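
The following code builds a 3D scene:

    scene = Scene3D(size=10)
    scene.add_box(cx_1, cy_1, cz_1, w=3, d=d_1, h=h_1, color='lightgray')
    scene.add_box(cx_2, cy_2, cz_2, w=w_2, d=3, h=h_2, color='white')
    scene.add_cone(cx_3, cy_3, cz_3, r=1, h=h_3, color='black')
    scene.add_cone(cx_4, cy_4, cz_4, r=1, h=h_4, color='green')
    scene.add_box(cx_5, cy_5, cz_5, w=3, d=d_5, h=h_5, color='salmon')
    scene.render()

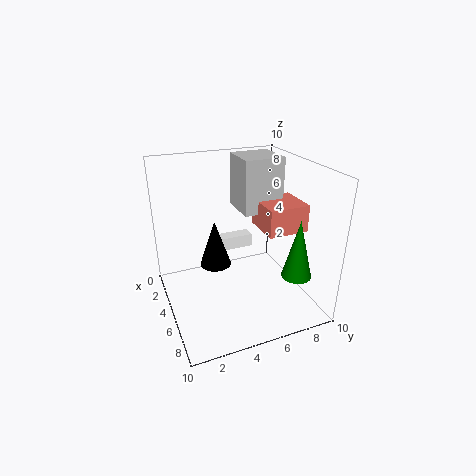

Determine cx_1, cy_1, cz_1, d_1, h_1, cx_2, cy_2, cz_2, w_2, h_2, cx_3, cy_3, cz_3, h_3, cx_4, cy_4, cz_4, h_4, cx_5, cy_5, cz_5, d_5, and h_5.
cx_1 = 1
cy_1 = 6
cz_1 = 6
d_1 = 3
h_1 = 4
cx_2 = 2
cy_2 = 4
cz_2 = 3
w_2 = 1
h_2 = 1
cx_3 = 6
cy_3 = 3
cz_3 = 4
h_3 = 3
cx_4 = 8
cy_4 = 8
cz_4 = 3
h_4 = 4
cx_5 = 3
cy_5 = 7
cz_5 = 5
d_5 = 3
h_5 = 2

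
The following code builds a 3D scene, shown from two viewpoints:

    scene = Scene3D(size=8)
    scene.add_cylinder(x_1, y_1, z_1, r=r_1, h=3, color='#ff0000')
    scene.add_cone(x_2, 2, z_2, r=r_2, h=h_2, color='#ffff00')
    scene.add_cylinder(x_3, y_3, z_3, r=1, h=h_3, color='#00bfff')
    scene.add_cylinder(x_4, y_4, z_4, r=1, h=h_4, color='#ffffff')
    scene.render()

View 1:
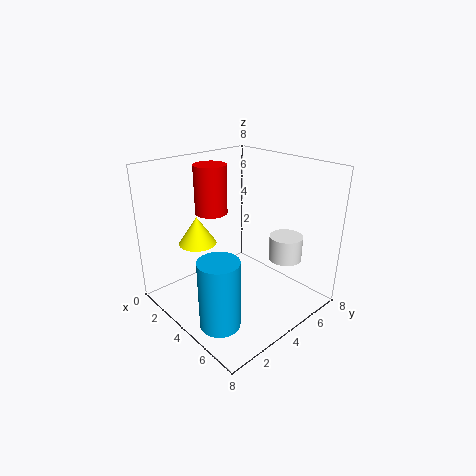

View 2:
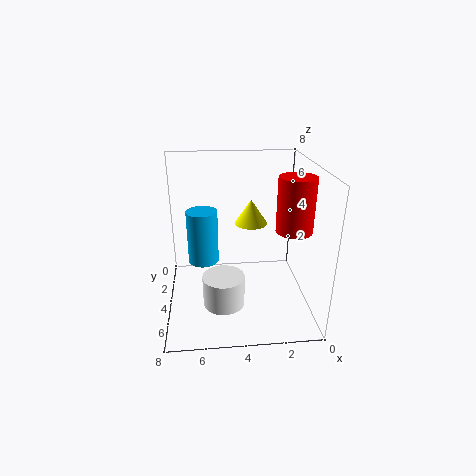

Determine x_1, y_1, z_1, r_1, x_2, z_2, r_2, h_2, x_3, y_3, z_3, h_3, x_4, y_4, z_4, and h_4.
x_1 = 1
y_1 = 4.5
z_1 = 4.5
r_1 = 1
x_2 = 3
z_2 = 4
r_2 = 1
h_2 = 1.5
x_3 = 6
y_3 = 1
z_3 = 1
h_3 = 3.5
x_4 = 5
y_4 = 7
z_4 = 2
h_4 = 1.5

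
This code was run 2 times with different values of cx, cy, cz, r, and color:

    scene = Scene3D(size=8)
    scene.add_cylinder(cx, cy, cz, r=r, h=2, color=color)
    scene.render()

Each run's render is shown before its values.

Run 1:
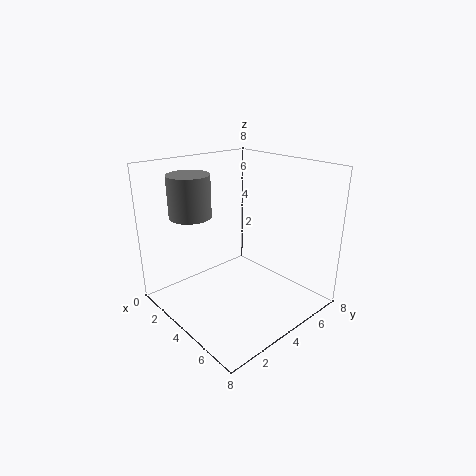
cx = 4; cy = 1; cz = 6; r = 1; color = 'gray'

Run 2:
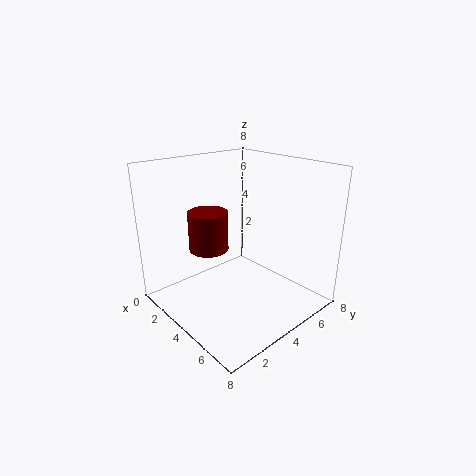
cx = 4; cy = 2; cz = 4; r = 1; color = 'maroon'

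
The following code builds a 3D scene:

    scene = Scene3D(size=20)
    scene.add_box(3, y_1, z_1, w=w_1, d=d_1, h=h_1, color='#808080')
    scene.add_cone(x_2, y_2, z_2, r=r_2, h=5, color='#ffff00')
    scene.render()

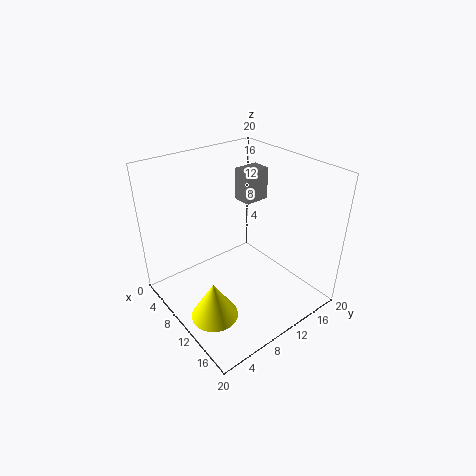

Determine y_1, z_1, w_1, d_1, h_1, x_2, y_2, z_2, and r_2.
y_1 = 15, z_1 = 12, w_1 = 3, d_1 = 4, h_1 = 5, x_2 = 14, y_2 = 3, z_2 = 3, r_2 = 3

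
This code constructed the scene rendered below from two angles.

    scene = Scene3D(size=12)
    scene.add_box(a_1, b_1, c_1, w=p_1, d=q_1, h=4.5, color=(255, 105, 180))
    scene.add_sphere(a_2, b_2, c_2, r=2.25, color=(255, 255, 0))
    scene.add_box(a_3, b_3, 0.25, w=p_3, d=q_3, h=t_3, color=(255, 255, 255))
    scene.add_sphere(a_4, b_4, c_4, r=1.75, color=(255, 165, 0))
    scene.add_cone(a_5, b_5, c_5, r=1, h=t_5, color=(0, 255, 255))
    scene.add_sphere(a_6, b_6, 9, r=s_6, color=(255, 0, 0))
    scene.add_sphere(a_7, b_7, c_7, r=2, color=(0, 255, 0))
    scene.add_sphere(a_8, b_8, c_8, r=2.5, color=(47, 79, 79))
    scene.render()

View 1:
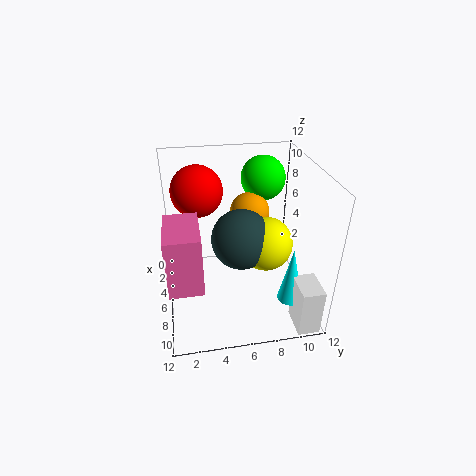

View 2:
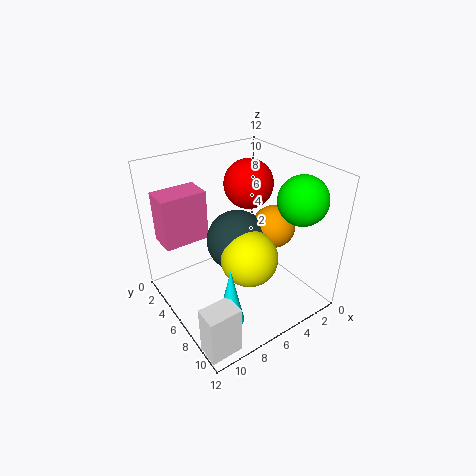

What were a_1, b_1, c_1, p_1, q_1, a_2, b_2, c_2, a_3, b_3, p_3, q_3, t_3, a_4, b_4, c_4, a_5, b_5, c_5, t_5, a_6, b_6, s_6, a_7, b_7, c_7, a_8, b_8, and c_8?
a_1 = 7, b_1 = 0.25, c_1 = 4.75, p_1 = 4, q_1 = 2.5, a_2 = 6.5, b_2 = 8.25, c_2 = 5.5, a_3 = 9.5, b_3 = 9.75, p_3 = 2.5, q_3 = 1.75, t_3 = 4, a_4 = 3.5, b_4 = 7.5, c_4 = 7, a_5 = 9.25, b_5 = 9.75, c_5 = 1.75, t_5 = 4.75, a_6 = 2.75, b_6 = 3, s_6 = 2.25, a_7 = 2, b_7 = 9, c_7 = 9.5, a_8 = 6.25, b_8 = 6.25, c_8 = 6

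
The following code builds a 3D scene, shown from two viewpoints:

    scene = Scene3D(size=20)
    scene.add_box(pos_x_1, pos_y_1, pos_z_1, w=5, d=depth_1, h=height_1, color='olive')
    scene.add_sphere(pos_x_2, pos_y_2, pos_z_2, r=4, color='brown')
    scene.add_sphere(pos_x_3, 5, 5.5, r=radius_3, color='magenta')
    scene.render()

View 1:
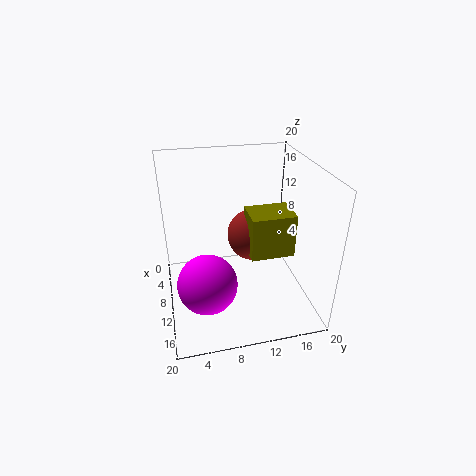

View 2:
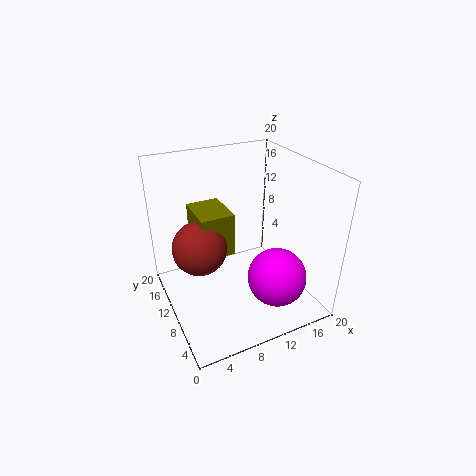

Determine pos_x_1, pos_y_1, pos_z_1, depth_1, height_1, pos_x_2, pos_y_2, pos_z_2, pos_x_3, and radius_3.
pos_x_1 = 5.5, pos_y_1 = 12, pos_z_1 = 6, depth_1 = 6.5, height_1 = 6.5, pos_x_2 = 5.5, pos_y_2 = 13.5, pos_z_2 = 7.5, pos_x_3 = 13.5, radius_3 = 4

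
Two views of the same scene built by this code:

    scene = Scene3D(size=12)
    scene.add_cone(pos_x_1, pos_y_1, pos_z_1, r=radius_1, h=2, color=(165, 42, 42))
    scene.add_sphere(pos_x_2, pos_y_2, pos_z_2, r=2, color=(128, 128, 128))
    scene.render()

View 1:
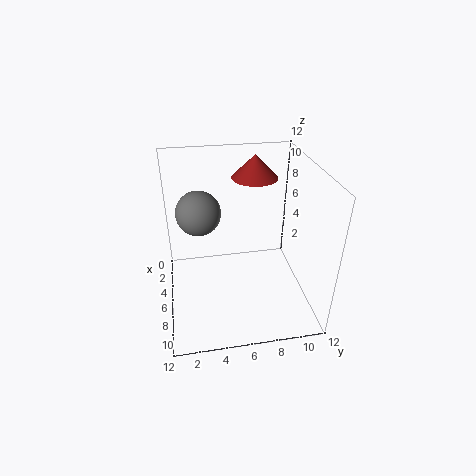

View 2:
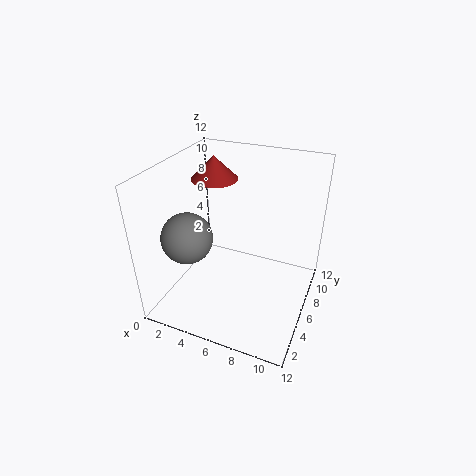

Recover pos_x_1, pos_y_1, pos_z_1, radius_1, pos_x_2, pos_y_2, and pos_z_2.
pos_x_1 = 3, pos_y_1 = 8, pos_z_1 = 10, radius_1 = 2, pos_x_2 = 3, pos_y_2 = 3, pos_z_2 = 7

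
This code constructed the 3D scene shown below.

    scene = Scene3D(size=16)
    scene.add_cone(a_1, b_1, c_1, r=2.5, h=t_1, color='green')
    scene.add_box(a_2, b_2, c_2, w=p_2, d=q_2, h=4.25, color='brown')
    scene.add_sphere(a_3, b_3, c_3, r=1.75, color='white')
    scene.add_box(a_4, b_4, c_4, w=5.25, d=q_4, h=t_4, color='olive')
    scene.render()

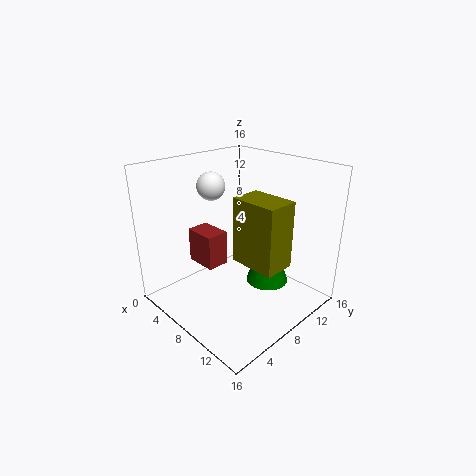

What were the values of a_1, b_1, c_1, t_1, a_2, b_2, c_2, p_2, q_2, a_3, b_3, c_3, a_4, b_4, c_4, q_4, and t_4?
a_1 = 9.5; b_1 = 11.5; c_1 = 1.75; t_1 = 7.25; a_2 = 0.75; b_2 = 6.5; c_2 = 3; p_2 = 4; q_2 = 2.75; a_3 = 1.75; b_3 = 9.5; c_3 = 12.25; a_4 = 8.25; b_4 = 7; c_4 = 5.75; q_4 = 3.5; t_4 = 7.25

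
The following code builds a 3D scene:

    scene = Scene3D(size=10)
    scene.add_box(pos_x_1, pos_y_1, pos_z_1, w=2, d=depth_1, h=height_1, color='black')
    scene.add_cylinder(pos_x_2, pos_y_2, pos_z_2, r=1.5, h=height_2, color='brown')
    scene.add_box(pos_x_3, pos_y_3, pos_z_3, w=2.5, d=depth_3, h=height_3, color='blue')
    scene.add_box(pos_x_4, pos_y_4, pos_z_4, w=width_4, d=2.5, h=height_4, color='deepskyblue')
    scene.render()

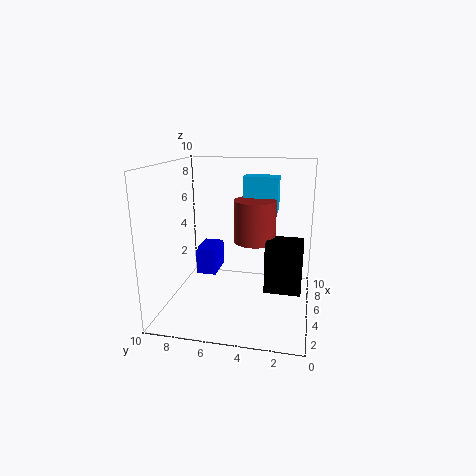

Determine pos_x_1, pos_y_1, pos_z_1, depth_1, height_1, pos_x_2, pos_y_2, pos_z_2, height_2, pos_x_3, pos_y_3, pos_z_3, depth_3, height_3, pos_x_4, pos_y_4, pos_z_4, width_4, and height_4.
pos_x_1 = 4, pos_y_1 = 0.5, pos_z_1 = 1.5, depth_1 = 2.5, height_1 = 3.5, pos_x_2 = 6, pos_y_2 = 4, pos_z_2 = 4.5, height_2 = 3, pos_x_3 = 6, pos_y_3 = 7, pos_z_3 = 1.5, depth_3 = 1.5, height_3 = 2, pos_x_4 = 6.5, pos_y_4 = 2.5, pos_z_4 = 6.5, width_4 = 1.5, height_4 = 2.5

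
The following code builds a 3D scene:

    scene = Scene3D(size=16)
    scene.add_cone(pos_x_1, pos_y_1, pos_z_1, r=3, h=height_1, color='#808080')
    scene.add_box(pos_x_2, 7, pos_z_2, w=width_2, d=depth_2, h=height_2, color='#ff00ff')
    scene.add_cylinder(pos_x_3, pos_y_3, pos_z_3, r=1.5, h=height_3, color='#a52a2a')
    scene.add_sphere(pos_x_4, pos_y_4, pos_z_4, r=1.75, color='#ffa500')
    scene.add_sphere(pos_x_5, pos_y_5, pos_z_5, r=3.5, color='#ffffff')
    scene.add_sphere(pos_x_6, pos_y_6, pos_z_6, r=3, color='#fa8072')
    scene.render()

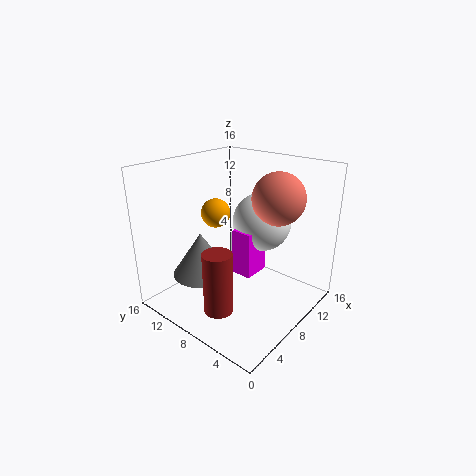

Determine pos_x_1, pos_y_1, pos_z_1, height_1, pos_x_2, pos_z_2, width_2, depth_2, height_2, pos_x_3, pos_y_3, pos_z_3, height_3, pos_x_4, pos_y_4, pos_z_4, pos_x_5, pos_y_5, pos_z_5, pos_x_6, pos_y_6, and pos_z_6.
pos_x_1 = 3.5, pos_y_1 = 9.25, pos_z_1 = 5.25, height_1 = 4.5, pos_x_2 = 8.75, pos_z_2 = 2.75, width_2 = 3.25, depth_2 = 2.5, height_2 = 5.5, pos_x_3 = 2.75, pos_y_3 = 6.25, pos_z_3 = 2.25, height_3 = 6.5, pos_x_4 = 9.25, pos_y_4 = 12.5, pos_z_4 = 9.5, pos_x_5 = 12.5, pos_y_5 = 8, pos_z_5 = 8.5, pos_x_6 = 12, pos_y_6 = 5.5, pos_z_6 = 12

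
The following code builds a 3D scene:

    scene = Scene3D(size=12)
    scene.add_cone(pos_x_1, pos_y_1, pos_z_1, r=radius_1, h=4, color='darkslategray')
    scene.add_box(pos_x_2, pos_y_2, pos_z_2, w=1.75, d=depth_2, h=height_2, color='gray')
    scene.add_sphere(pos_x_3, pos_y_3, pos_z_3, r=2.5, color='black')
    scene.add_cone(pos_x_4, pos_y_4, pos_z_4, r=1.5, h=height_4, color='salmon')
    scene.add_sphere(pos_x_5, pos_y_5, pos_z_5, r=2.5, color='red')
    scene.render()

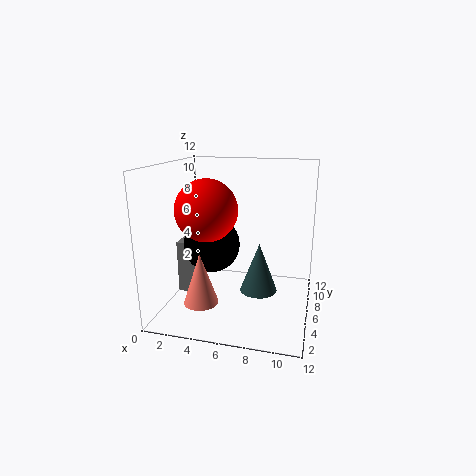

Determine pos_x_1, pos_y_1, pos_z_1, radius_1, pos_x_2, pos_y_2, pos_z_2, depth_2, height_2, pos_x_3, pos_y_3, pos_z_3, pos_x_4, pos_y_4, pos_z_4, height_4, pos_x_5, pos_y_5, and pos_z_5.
pos_x_1 = 8, pos_y_1 = 5, pos_z_1 = 2, radius_1 = 1.5, pos_x_2 = 0.25, pos_y_2 = 6.25, pos_z_2 = 0.25, depth_2 = 2, height_2 = 4.75, pos_x_3 = 3.25, pos_y_3 = 7.25, pos_z_3 = 4.75, pos_x_4 = 3, pos_y_4 = 4.75, pos_z_4 = 0.25, height_4 = 4.5, pos_x_5 = 3.75, pos_y_5 = 4.75, pos_z_5 = 8.5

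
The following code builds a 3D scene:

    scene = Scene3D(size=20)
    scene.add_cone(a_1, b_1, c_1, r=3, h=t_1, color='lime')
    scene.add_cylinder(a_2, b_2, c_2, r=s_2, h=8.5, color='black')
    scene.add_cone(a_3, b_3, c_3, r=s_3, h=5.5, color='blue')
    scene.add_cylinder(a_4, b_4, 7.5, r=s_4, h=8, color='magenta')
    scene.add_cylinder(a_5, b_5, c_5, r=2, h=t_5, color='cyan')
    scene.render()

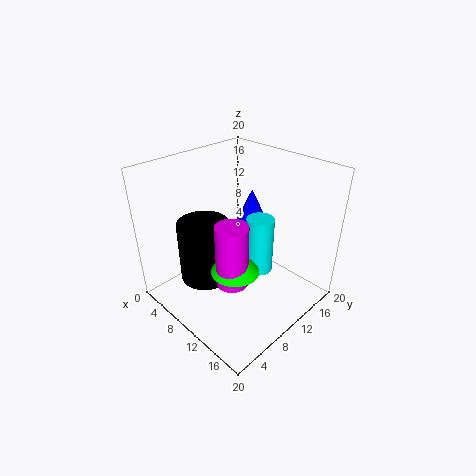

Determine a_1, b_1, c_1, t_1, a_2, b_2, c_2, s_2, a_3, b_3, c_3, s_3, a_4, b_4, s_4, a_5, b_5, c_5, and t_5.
a_1 = 14; b_1 = 5.5; c_1 = 9; t_1 = 3.5; a_2 = 7.5; b_2 = 6; c_2 = 4.5; s_2 = 3.5; a_3 = 7; b_3 = 16; c_3 = 9; s_3 = 2.5; a_4 = 14; b_4 = 5; s_4 = 2; a_5 = 11; b_5 = 13.5; c_5 = 3.5; t_5 = 8.5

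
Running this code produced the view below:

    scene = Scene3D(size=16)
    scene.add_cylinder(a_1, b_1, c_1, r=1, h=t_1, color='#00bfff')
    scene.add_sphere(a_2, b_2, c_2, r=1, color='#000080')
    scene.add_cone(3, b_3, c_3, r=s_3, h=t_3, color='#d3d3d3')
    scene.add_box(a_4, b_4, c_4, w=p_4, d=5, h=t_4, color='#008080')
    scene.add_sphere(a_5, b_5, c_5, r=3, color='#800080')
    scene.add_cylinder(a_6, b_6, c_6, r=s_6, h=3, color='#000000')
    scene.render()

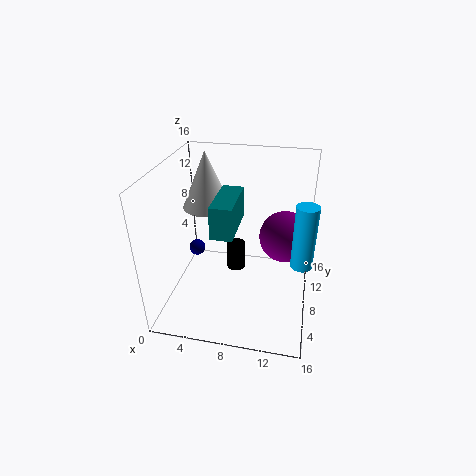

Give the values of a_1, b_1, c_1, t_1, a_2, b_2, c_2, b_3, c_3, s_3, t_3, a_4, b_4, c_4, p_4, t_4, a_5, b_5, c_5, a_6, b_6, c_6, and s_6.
a_1 = 15; b_1 = 3; c_1 = 9; t_1 = 6; a_2 = 2; b_2 = 11; c_2 = 4; b_3 = 13; c_3 = 9; s_3 = 3; t_3 = 7; a_4 = 7; b_4 = 1; c_4 = 12; p_4 = 2; t_4 = 3; a_5 = 13; b_5 = 11; c_5 = 7; a_6 = 8; b_6 = 7; c_6 = 5; s_6 = 1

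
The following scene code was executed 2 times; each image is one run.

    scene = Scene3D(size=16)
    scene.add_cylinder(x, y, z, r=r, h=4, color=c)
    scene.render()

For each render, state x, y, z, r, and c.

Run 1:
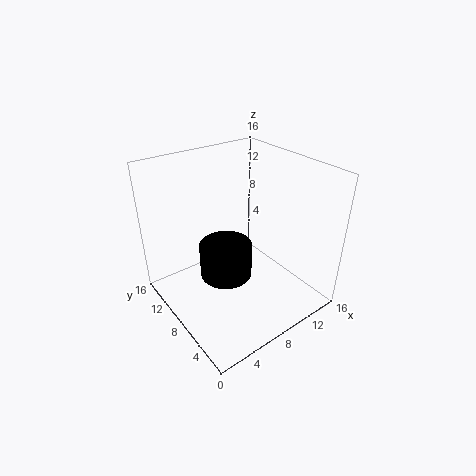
x = 7, y = 9, z = 3, r = 3, c = 'black'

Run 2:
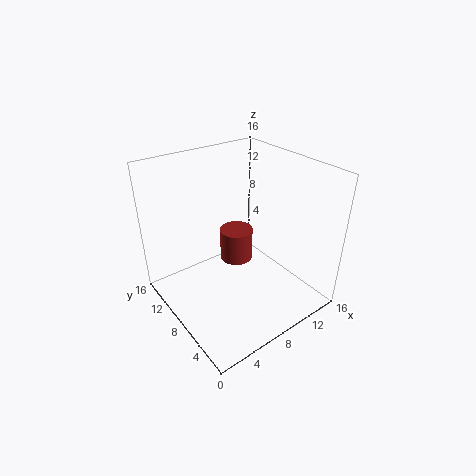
x = 10, y = 11, z = 3, r = 2, c = 'brown'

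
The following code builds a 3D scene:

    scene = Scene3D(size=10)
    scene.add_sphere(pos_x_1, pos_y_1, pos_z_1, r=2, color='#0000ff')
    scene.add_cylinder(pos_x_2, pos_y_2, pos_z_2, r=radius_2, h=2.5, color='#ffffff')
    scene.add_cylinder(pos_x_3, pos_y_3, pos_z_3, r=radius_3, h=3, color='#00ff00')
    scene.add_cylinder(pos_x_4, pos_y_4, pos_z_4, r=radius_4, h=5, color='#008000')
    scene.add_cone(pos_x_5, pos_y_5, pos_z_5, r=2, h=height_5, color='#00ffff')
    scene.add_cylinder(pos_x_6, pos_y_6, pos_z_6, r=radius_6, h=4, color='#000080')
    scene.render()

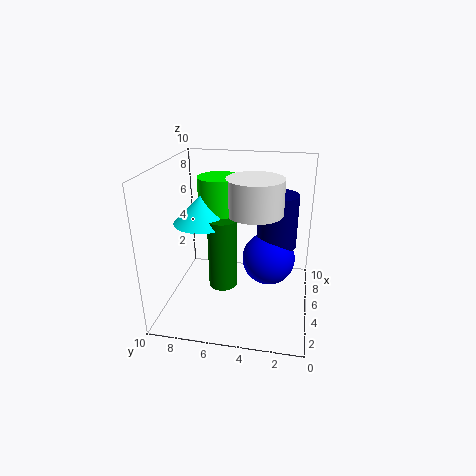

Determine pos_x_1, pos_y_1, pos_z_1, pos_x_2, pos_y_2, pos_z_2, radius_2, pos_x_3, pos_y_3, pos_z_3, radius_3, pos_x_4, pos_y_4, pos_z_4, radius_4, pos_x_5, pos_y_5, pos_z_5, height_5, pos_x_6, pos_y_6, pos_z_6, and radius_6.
pos_x_1 = 7
pos_y_1 = 3
pos_z_1 = 2.5
pos_x_2 = 6
pos_y_2 = 4
pos_z_2 = 6.5
radius_2 = 2
pos_x_3 = 6
pos_y_3 = 6.5
pos_z_3 = 6
radius_3 = 1.5
pos_x_4 = 4.5
pos_y_4 = 6
pos_z_4 = 1.5
radius_4 = 1
pos_x_5 = 5
pos_y_5 = 7.5
pos_z_5 = 6
height_5 = 2
pos_x_6 = 7.5
pos_y_6 = 2.5
pos_z_6 = 3.5
radius_6 = 1.5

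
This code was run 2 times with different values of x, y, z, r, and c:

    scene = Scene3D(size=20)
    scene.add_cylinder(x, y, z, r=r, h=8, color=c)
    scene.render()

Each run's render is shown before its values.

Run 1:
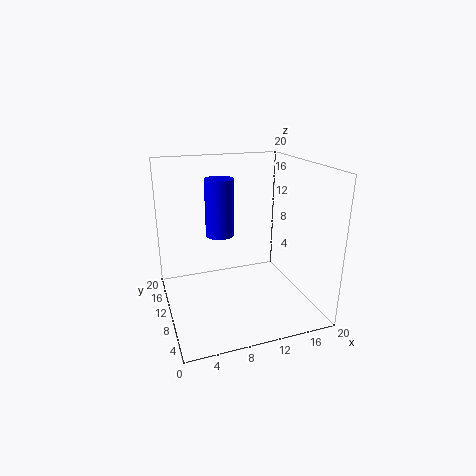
x = 8
y = 12
z = 10
r = 2
c = 'blue'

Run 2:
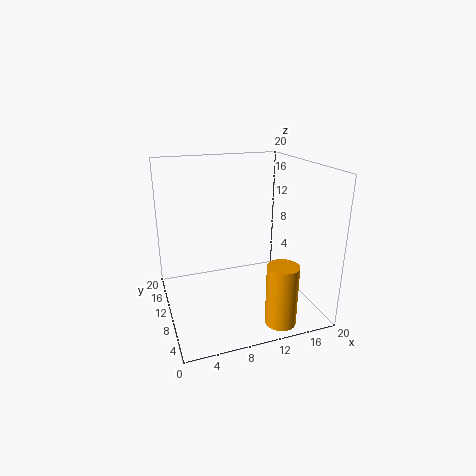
x = 13
y = 2
z = 1
r = 2
c = 'orange'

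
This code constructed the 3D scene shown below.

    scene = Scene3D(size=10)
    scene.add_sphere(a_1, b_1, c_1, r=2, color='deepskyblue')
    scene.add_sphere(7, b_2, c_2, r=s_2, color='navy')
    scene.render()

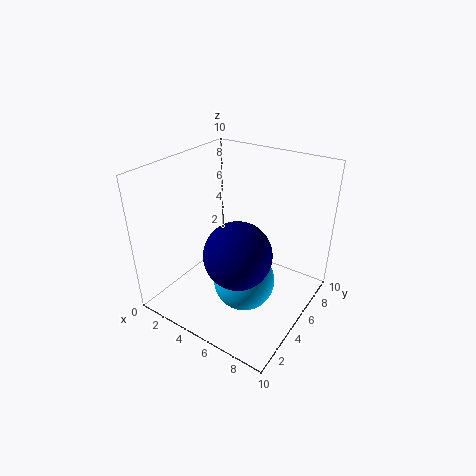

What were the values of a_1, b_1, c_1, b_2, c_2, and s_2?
a_1 = 6.5
b_1 = 3.5
c_1 = 3
b_2 = 2
c_2 = 6
s_2 = 2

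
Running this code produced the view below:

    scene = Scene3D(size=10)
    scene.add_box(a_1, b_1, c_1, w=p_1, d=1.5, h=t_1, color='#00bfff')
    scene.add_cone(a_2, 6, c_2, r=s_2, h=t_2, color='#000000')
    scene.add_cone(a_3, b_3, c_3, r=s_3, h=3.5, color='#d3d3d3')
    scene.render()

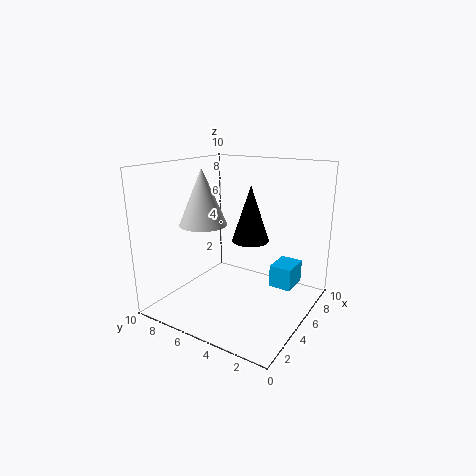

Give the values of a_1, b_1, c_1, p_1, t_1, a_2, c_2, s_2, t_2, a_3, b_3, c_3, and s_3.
a_1 = 5; b_1 = 1; c_1 = 2; p_1 = 2; t_1 = 1.5; a_2 = 8.5; c_2 = 3.5; s_2 = 1.5; t_2 = 4.5; a_3 = 2.5; b_3 = 6; c_3 = 6.5; s_3 = 1.5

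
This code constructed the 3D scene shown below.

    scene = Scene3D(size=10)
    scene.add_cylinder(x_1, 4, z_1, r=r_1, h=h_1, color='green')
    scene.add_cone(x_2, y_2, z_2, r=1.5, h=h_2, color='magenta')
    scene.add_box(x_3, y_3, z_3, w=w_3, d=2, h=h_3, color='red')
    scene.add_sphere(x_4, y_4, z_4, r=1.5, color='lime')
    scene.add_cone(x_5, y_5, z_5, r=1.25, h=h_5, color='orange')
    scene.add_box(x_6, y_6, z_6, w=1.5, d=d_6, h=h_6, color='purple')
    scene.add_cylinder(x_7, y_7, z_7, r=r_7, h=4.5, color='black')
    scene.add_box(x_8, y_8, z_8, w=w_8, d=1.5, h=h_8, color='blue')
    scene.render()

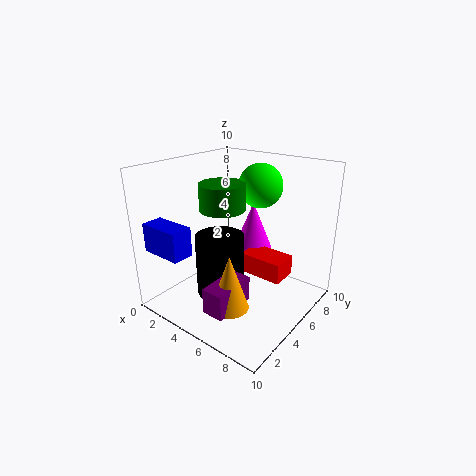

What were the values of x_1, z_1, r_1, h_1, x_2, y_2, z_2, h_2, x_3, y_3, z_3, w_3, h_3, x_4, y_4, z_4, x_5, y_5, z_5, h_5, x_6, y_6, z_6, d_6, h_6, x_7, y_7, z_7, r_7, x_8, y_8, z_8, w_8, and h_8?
x_1 = 4.5; z_1 = 7.25; r_1 = 1.5; h_1 = 1.75; x_2 = 4; y_2 = 8.25; z_2 = 2.75; h_2 = 3.75; x_3 = 4.5; y_3 = 6; z_3 = 1.75; w_3 = 3.25; h_3 = 1.5; x_4 = 5.75; y_4 = 6.5; z_4 = 8.5; x_5 = 6.25; y_5 = 2.5; z_5 = 1.25; h_5 = 3.75; x_6 = 5.25; y_6 = 1; z_6 = 1.25; d_6 = 3; h_6 = 1.75; x_7 = 3.75; y_7 = 4.5; z_7 = 0.5; r_7 = 1.75; x_8 = 0.25; y_8 = 0.75; z_8 = 4.25; w_8 = 3; h_8 = 2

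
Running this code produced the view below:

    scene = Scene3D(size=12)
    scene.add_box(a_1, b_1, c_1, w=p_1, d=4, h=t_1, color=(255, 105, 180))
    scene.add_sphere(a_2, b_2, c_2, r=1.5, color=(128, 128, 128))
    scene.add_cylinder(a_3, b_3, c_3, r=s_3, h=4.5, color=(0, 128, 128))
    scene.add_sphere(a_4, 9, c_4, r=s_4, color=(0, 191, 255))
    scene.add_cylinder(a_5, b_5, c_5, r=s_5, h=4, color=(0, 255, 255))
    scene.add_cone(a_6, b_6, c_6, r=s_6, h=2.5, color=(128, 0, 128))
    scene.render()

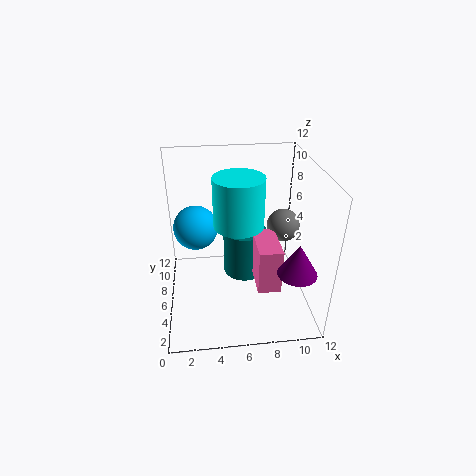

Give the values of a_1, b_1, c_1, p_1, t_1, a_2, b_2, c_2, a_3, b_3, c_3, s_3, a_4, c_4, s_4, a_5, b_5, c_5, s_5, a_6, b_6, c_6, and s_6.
a_1 = 7.5; b_1 = 4; c_1 = 1.5; p_1 = 2; t_1 = 4; a_2 = 10.5; b_2 = 8.5; c_2 = 5.5; a_3 = 7; b_3 = 9; c_3 = 0.5; s_3 = 2; a_4 = 2.5; c_4 = 5.5; s_4 = 2; a_5 = 6; b_5 = 5.5; c_5 = 7.5; s_5 = 2; a_6 = 10; b_6 = 2; c_6 = 5; s_6 = 1.5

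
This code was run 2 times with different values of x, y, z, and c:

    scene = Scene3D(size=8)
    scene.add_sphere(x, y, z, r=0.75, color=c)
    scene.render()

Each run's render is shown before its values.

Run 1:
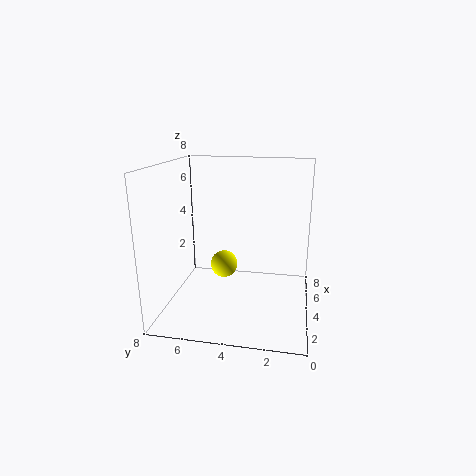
x = 3.75, y = 4.75, z = 2.5, c = 'yellow'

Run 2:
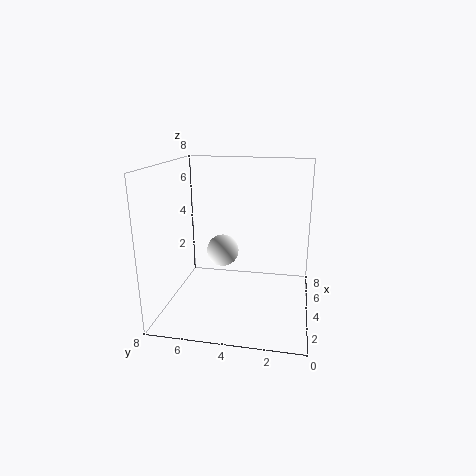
x = 1.5, y = 4.25, z = 4.25, c = 'white'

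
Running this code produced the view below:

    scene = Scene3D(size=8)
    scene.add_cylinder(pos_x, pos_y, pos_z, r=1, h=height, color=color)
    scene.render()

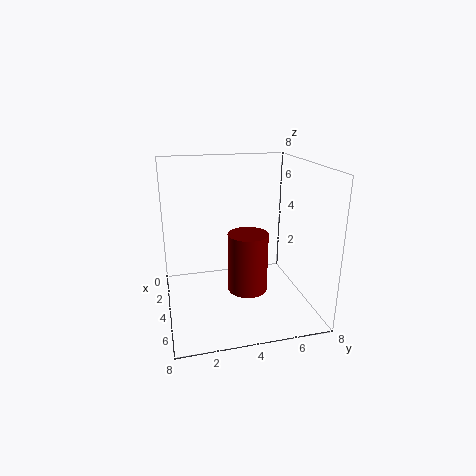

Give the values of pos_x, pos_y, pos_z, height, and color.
pos_x = 6; pos_y = 4; pos_z = 2; height = 3; color = 'maroon'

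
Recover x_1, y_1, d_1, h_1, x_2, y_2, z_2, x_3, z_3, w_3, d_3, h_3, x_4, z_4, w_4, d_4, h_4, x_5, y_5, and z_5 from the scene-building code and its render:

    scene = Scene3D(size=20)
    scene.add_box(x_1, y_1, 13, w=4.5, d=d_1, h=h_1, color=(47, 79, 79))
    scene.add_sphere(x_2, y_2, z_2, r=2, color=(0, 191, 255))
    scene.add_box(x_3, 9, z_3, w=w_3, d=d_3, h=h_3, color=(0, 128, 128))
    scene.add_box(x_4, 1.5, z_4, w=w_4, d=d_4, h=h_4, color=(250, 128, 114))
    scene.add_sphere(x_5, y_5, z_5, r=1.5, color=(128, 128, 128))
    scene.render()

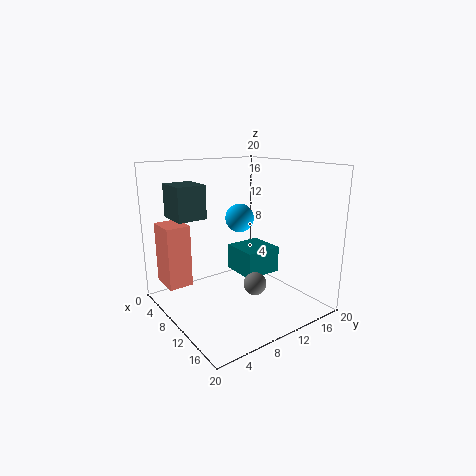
x_1 = 4
y_1 = 2
d_1 = 4
h_1 = 4.5
x_2 = 9
y_2 = 11
z_2 = 12.5
x_3 = 9
z_3 = 5.5
w_3 = 5
d_3 = 5
h_3 = 3.5
x_4 = 1
z_4 = 2.5
w_4 = 4.5
d_4 = 3.5
h_4 = 9
x_5 = 14.5
y_5 = 9.5
z_5 = 5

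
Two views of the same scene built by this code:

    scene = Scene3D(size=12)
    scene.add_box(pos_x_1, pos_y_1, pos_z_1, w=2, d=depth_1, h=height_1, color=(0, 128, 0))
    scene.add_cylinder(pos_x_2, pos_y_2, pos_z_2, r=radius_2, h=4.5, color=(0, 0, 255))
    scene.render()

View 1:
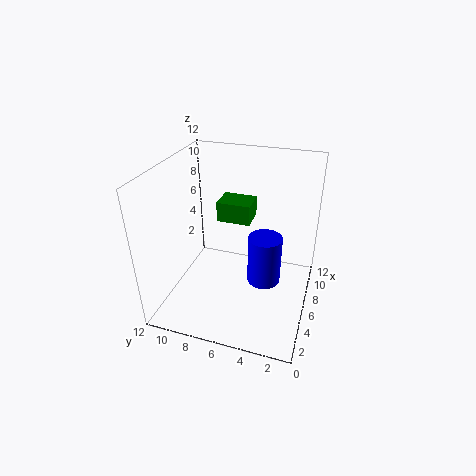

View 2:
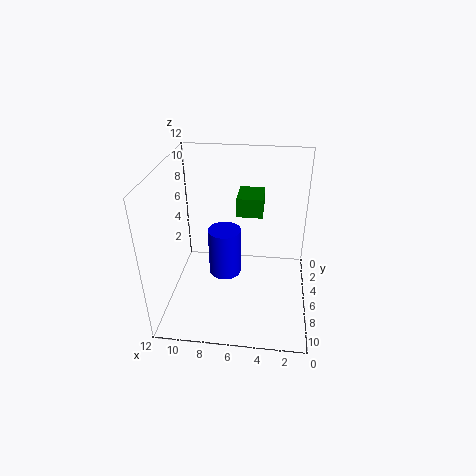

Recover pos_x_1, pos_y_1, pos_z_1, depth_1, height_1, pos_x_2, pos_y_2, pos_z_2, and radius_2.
pos_x_1 = 4, pos_y_1 = 4.5, pos_z_1 = 8.5, depth_1 = 2.5, height_1 = 1.5, pos_x_2 = 7.5, pos_y_2 = 4, pos_z_2 = 1, radius_2 = 1.5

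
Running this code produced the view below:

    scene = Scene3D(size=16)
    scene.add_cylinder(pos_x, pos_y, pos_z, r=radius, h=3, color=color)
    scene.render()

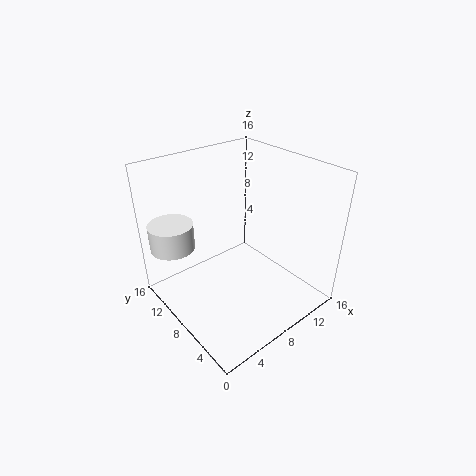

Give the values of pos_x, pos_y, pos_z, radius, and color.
pos_x = 2.5
pos_y = 13
pos_z = 6.5
radius = 2.5
color = 'white'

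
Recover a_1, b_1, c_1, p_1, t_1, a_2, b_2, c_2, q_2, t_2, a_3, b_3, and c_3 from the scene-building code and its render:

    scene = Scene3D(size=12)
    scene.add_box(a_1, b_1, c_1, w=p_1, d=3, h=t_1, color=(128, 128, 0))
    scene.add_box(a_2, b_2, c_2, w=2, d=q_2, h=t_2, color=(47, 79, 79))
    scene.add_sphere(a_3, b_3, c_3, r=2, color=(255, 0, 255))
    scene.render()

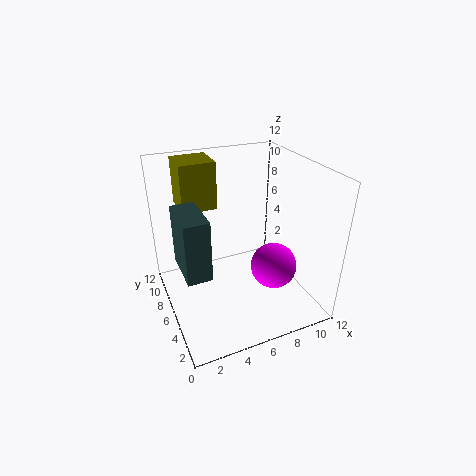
a_1 = 2; b_1 = 8; c_1 = 8; p_1 = 3; t_1 = 4; a_2 = 1; b_2 = 4; c_2 = 4; q_2 = 4; t_2 = 5; a_3 = 9; b_3 = 5; c_3 = 3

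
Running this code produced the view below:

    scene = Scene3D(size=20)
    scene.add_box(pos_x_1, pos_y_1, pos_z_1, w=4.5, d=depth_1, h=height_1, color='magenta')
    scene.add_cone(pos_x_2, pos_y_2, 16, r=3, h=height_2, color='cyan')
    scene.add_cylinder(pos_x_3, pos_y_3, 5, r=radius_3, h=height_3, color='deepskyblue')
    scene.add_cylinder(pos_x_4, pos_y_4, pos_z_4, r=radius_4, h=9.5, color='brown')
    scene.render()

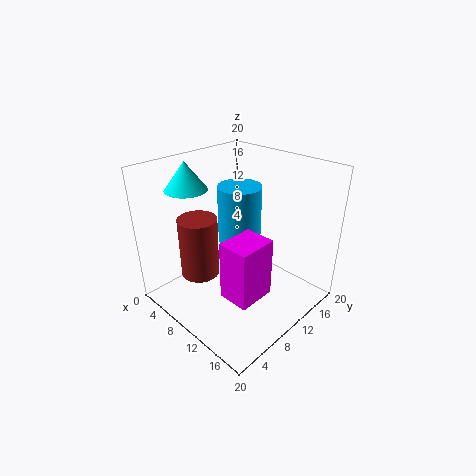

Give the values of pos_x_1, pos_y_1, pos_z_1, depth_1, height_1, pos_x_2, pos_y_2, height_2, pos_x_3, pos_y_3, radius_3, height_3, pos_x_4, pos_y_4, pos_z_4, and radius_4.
pos_x_1 = 10.5, pos_y_1 = 6, pos_z_1 = 2.5, depth_1 = 5.5, height_1 = 8.5, pos_x_2 = 3, pos_y_2 = 7, height_2 = 4, pos_x_3 = 4.5, pos_y_3 = 16, radius_3 = 3.5, height_3 = 9.5, pos_x_4 = 3, pos_y_4 = 8.5, pos_z_4 = 1.5, radius_4 = 3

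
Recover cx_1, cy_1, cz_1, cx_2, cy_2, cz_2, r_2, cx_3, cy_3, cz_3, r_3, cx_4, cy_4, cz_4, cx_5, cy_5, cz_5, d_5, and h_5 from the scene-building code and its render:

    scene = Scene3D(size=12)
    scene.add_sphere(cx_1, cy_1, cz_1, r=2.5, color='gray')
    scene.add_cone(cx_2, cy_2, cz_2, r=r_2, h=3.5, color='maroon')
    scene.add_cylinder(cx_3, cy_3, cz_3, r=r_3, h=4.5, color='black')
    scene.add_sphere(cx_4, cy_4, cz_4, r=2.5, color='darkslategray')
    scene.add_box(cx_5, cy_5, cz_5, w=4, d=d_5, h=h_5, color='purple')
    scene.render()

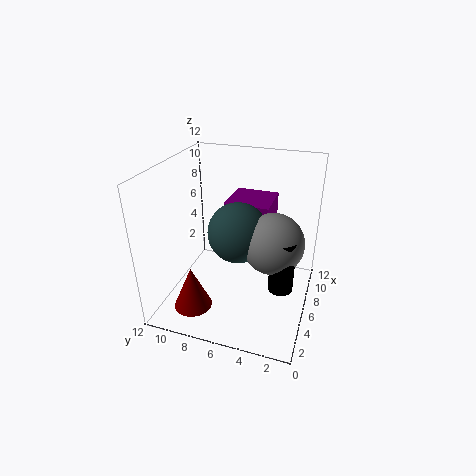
cx_1 = 6; cy_1 = 3; cz_1 = 6; cx_2 = 2; cy_2 = 8.5; cz_2 = 1.5; r_2 = 1.5; cx_3 = 5; cy_3 = 2; cz_3 = 2.5; r_3 = 1; cx_4 = 6; cy_4 = 6; cz_4 = 6.5; cx_5 = 8; cy_5 = 4; cz_5 = 6; d_5 = 4; h_5 = 2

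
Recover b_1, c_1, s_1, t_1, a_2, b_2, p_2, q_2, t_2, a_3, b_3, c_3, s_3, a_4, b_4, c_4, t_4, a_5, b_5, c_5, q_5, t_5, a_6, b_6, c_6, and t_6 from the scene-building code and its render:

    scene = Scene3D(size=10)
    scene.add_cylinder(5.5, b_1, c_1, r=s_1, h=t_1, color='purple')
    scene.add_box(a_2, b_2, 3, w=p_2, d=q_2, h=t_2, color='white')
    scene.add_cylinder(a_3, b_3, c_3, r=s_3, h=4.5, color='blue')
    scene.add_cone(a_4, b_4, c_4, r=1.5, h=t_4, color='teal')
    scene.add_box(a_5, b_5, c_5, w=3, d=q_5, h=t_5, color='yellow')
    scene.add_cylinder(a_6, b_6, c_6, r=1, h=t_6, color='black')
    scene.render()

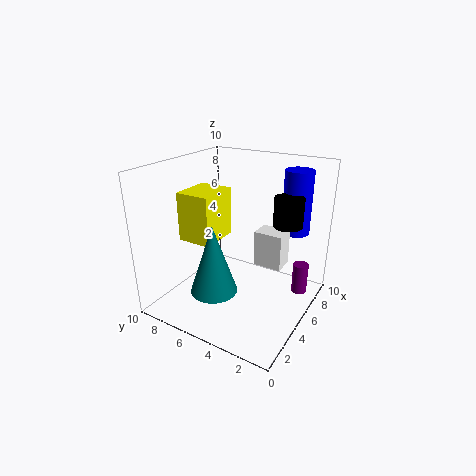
b_1 = 0.5, c_1 = 2, s_1 = 0.5, t_1 = 2, a_2 = 5.5, b_2 = 2, p_2 = 1.5, q_2 = 2, t_2 = 2.5, a_3 = 8, b_3 = 2, c_3 = 5, s_3 = 1, a_4 = 2, b_4 = 5, c_4 = 2.5, t_4 = 4.5, a_5 = 3.5, b_5 = 6.5, c_5 = 4.5, q_5 = 2.5, t_5 = 3.5, a_6 = 6.5, b_6 = 2, c_6 = 6, t_6 = 2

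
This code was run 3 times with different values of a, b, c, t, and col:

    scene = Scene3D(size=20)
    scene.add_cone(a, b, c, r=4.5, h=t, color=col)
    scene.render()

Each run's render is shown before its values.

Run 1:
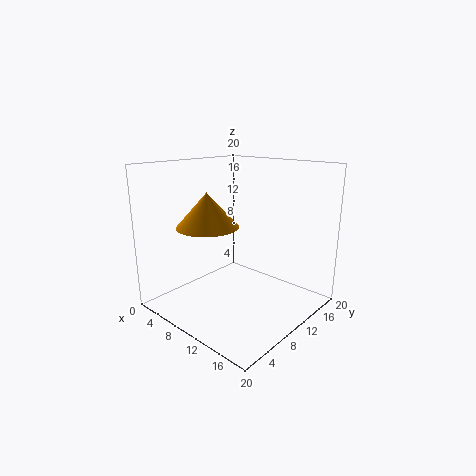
a = 5.5; b = 8.5; c = 11; t = 5; col = 'orange'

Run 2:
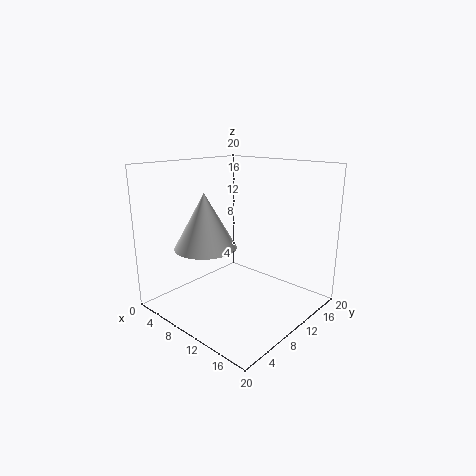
a = 5.5; b = 8; c = 8; t = 8; col = 'white'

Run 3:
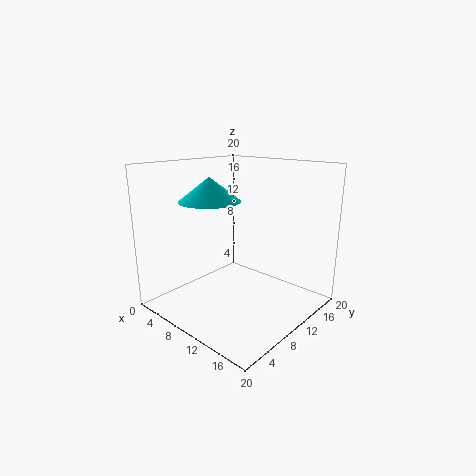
a = 5; b = 9.5; c = 14.5; t = 3.5; col = 'cyan'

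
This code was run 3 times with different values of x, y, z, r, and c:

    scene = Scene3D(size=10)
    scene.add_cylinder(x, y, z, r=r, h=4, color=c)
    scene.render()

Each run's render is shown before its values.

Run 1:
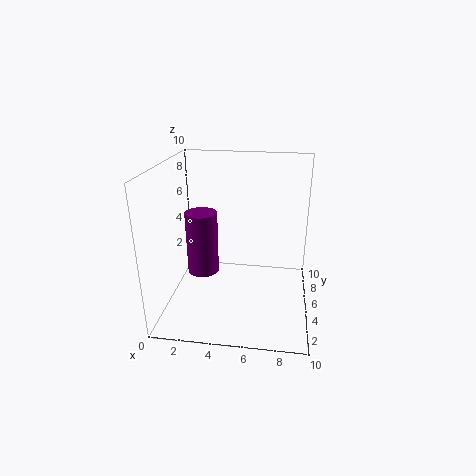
x = 3
y = 3
z = 3.5
r = 1
c = 'purple'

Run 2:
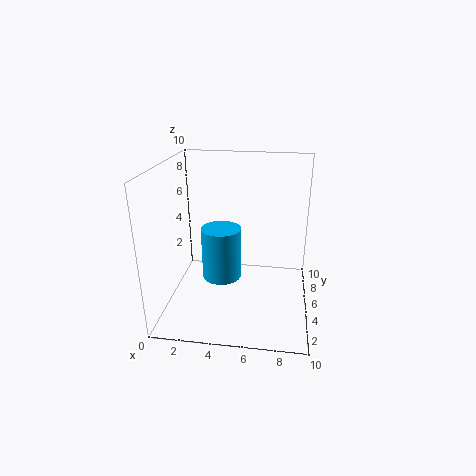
x = 3.5
y = 6.5
z = 1
r = 1.5
c = 'deepskyblue'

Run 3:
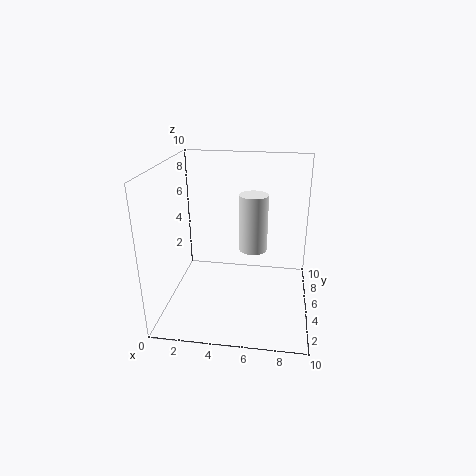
x = 6
y = 5.5
z = 4
r = 1
c = 'white'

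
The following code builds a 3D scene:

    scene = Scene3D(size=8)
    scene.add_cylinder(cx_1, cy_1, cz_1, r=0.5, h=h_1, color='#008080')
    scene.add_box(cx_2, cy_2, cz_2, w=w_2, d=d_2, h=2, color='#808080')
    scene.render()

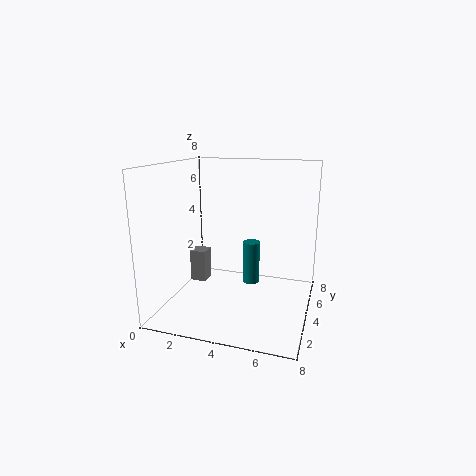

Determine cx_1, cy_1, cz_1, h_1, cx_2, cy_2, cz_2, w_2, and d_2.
cx_1 = 4.5; cy_1 = 5; cz_1 = 1; h_1 = 2.5; cx_2 = 0.5; cy_2 = 5; cz_2 = 0.5; w_2 = 1; d_2 = 1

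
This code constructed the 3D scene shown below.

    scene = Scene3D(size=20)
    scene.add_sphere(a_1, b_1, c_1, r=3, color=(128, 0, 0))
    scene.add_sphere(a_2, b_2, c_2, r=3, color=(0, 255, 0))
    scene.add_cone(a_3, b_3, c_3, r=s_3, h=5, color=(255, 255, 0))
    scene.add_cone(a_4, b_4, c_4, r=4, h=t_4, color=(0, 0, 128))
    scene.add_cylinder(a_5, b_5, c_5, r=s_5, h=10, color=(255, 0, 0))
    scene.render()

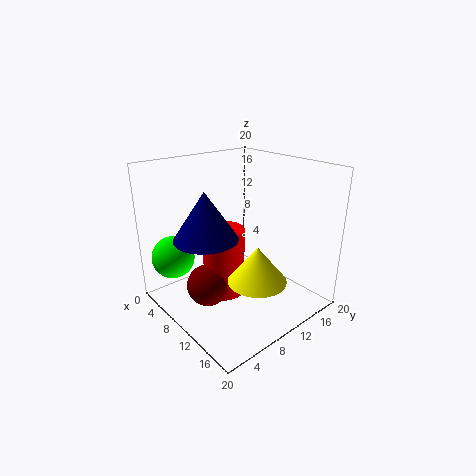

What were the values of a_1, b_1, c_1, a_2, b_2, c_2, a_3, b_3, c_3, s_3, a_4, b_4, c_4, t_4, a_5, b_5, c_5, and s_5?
a_1 = 8, b_1 = 6, c_1 = 3, a_2 = 4, b_2 = 3, c_2 = 7, a_3 = 14, b_3 = 10, c_3 = 5, s_3 = 4, a_4 = 11, b_4 = 4, c_4 = 12, t_4 = 6, a_5 = 8, b_5 = 9, c_5 = 1, s_5 = 3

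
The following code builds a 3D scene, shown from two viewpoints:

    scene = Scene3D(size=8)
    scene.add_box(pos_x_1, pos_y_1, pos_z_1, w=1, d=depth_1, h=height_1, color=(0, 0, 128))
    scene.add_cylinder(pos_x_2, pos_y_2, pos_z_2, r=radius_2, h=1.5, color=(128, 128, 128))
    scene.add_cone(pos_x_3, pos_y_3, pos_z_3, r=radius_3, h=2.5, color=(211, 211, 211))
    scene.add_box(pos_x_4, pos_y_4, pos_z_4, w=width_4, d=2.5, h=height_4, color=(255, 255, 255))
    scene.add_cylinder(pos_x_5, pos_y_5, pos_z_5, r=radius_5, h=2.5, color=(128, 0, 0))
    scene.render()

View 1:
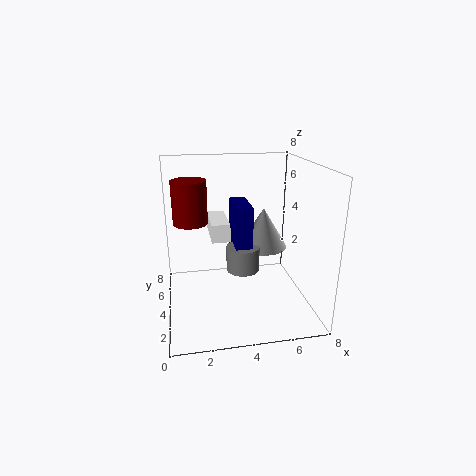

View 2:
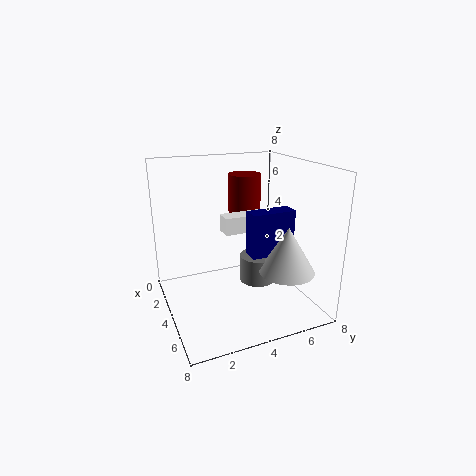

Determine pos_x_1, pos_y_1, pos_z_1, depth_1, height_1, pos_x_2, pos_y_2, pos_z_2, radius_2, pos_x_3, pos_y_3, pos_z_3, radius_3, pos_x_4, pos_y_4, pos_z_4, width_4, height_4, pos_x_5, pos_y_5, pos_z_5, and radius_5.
pos_x_1 = 4
pos_y_1 = 4.5
pos_z_1 = 2
depth_1 = 2.5
height_1 = 3.5
pos_x_2 = 4.5
pos_y_2 = 5
pos_z_2 = 1.5
radius_2 = 1
pos_x_3 = 6
pos_y_3 = 6
pos_z_3 = 2.5
radius_3 = 1.5
pos_x_4 = 2.5
pos_y_4 = 3.5
pos_z_4 = 4
width_4 = 1
height_4 = 1
pos_x_5 = 1.5
pos_y_5 = 5.5
pos_z_5 = 4.5
radius_5 = 1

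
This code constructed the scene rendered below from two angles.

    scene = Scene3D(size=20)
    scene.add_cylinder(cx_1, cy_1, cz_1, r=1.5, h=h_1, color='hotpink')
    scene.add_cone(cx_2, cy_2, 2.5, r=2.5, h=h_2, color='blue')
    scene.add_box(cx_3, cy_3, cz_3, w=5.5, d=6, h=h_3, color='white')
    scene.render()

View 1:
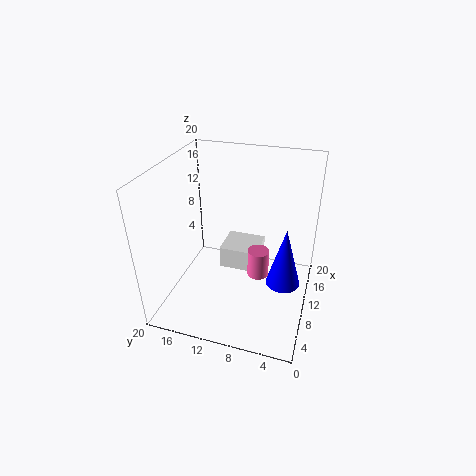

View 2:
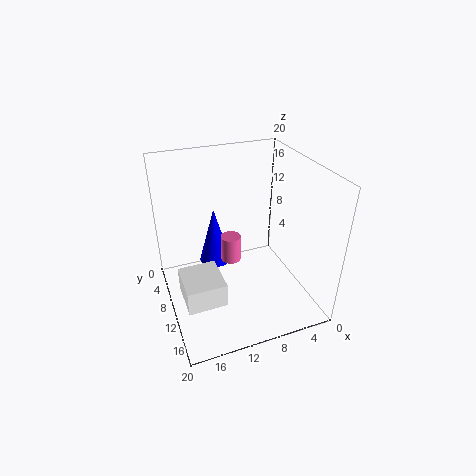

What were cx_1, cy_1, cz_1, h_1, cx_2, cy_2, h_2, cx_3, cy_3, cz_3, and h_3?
cx_1 = 10; cy_1 = 7; cz_1 = 4.5; h_1 = 4; cx_2 = 11.5; cy_2 = 3.5; h_2 = 9; cx_3 = 13; cy_3 = 8; cz_3 = 2; h_3 = 3.5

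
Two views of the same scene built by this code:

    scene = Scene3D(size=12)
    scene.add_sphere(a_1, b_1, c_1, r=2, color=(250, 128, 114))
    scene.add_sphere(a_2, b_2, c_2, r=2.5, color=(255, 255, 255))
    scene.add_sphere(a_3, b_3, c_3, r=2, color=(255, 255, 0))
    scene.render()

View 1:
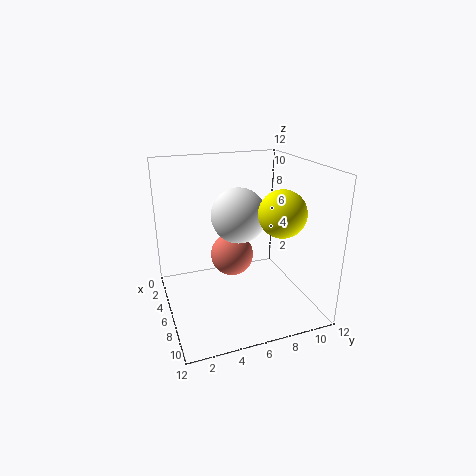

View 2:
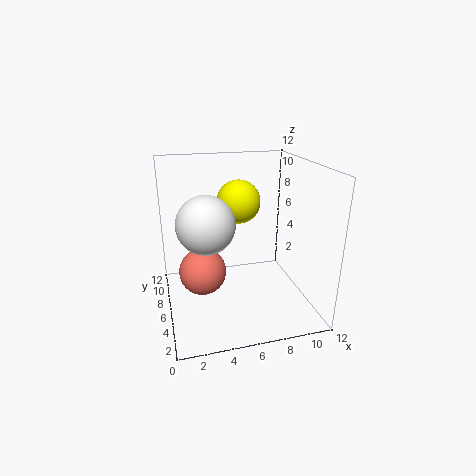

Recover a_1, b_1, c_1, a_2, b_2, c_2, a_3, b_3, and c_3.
a_1 = 3
b_1 = 6.5
c_1 = 3
a_2 = 3.5
b_2 = 7
c_2 = 7
a_3 = 7
b_3 = 9.5
c_3 = 8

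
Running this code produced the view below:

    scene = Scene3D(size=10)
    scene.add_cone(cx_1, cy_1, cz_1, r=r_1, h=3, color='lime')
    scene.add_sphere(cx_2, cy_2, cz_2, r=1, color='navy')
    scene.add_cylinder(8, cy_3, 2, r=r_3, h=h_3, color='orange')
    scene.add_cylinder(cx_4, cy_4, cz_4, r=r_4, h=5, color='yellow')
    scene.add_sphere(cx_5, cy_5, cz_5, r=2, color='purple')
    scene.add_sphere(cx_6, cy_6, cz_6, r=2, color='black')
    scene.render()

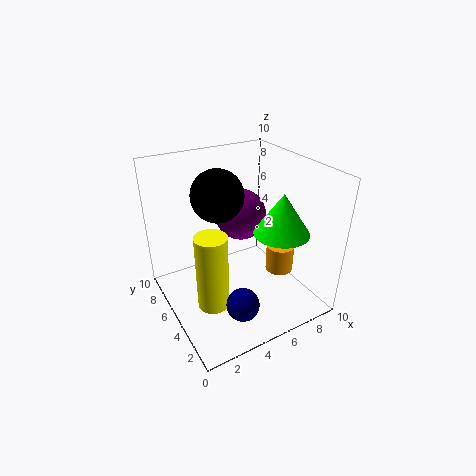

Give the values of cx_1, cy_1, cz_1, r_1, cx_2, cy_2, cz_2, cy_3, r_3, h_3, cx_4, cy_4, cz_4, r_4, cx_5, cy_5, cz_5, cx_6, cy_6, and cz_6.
cx_1 = 8, cy_1 = 4, cz_1 = 5, r_1 = 2, cx_2 = 3, cy_2 = 1, cz_2 = 3, cy_3 = 4, r_3 = 1, h_3 = 2, cx_4 = 2, cy_4 = 3, cz_4 = 2, r_4 = 1, cx_5 = 7, cy_5 = 8, cz_5 = 5, cx_6 = 5, cy_6 = 8, cz_6 = 7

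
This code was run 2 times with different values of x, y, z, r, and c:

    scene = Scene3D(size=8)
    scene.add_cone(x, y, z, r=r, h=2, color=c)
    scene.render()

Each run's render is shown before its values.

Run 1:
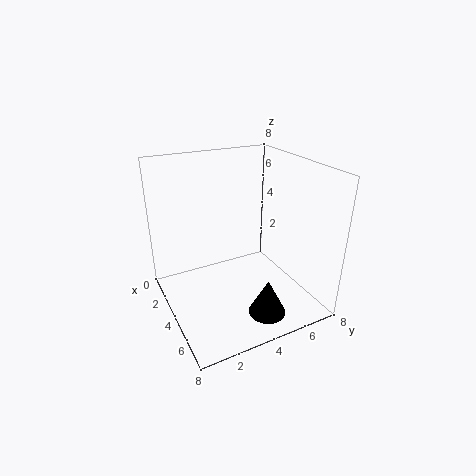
x = 6.5; y = 4.5; z = 0.5; r = 1; c = 'black'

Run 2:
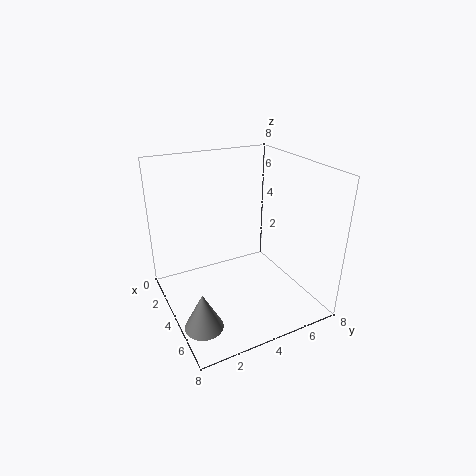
x = 6; y = 1; z = 0.5; r = 1; c = 'gray'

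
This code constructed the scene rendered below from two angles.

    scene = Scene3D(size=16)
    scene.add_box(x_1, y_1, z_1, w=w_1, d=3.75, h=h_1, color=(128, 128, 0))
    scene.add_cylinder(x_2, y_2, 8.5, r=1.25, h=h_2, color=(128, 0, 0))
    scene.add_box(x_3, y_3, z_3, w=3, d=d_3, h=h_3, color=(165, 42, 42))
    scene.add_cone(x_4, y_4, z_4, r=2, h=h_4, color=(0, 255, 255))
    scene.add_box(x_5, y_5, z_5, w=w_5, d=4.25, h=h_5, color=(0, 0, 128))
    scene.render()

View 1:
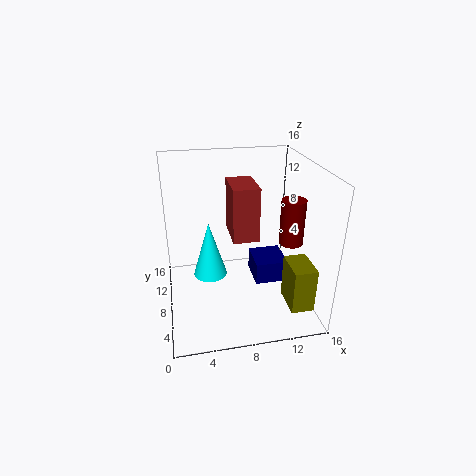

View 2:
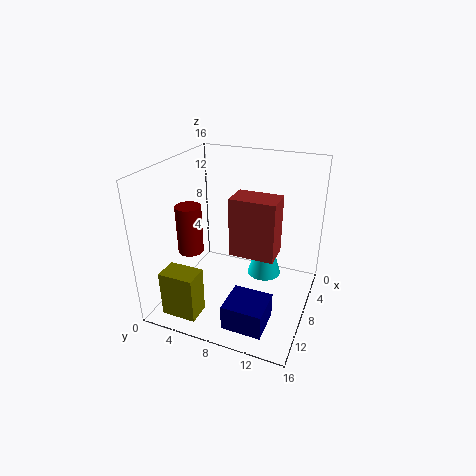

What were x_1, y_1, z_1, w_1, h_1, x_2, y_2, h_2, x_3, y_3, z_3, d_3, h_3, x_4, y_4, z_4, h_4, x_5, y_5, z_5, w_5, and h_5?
x_1 = 12.75, y_1 = 2.25, z_1 = 1.25, w_1 = 2.5, h_1 = 5, x_2 = 13, y_2 = 5, h_2 = 4.75, x_3 = 7.5, y_3 = 8, z_3 = 7.25, d_3 = 4.75, h_3 = 6.25, x_4 = 5, y_4 = 10.25, z_4 = 2.25, h_4 = 6.75, x_5 = 10.5, y_5 = 8.75, z_5 = 0.75, w_5 = 4, h_5 = 2.75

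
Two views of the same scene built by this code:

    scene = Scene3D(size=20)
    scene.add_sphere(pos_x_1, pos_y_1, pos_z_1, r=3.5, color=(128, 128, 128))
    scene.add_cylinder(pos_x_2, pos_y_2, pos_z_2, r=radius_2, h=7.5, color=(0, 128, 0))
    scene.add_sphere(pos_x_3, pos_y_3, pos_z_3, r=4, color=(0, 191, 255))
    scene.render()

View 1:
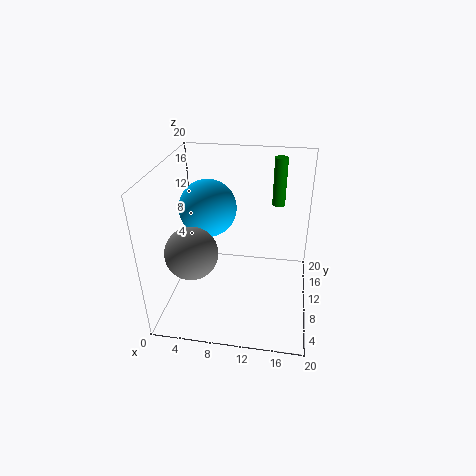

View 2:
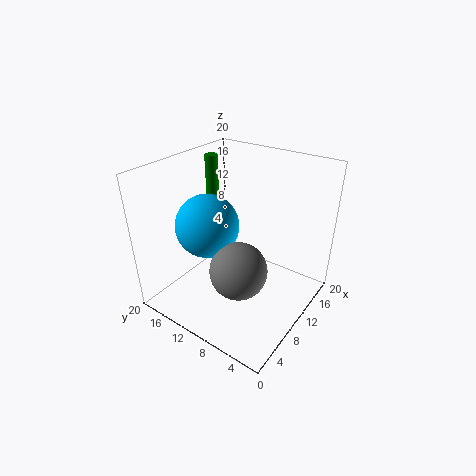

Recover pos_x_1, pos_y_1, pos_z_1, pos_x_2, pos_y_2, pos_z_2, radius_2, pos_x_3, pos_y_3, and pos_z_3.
pos_x_1 = 4.5, pos_y_1 = 6, pos_z_1 = 9.5, pos_x_2 = 15, pos_y_2 = 18.5, pos_z_2 = 11.5, radius_2 = 1, pos_x_3 = 5.5, pos_y_3 = 11.5, pos_z_3 = 13.5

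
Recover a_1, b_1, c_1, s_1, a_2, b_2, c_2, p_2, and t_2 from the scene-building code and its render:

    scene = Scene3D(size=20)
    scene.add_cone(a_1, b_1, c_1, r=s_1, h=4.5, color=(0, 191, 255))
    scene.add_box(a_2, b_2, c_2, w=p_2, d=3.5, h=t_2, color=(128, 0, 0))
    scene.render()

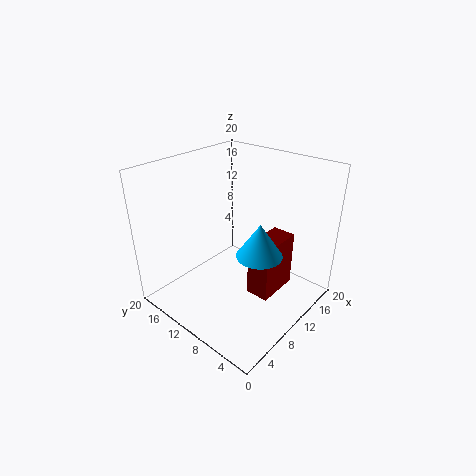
a_1 = 9, b_1 = 5.5, c_1 = 9.5, s_1 = 3, a_2 = 11, b_2 = 5.5, c_2 = 0.5, p_2 = 6.5, t_2 = 8.5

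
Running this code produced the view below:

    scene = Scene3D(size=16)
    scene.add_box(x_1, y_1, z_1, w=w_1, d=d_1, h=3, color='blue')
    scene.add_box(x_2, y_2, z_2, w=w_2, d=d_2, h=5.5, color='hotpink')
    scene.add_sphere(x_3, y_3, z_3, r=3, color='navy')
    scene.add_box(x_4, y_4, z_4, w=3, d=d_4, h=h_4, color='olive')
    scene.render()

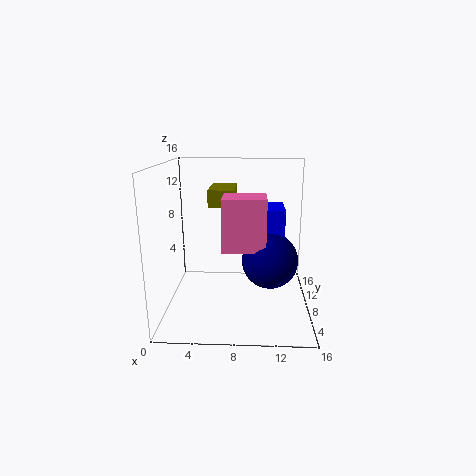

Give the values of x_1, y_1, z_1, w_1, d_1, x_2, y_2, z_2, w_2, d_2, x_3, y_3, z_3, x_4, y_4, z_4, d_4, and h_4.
x_1 = 10.5, y_1 = 6.5, z_1 = 8.5, w_1 = 2.5, d_1 = 4.5, x_2 = 6.5, y_2 = 4.5, z_2 = 7.5, w_2 = 4.5, d_2 = 3.5, x_3 = 11.5, y_3 = 6.5, z_3 = 6, x_4 = 4.5, y_4 = 9.5, z_4 = 11, d_4 = 5.5, h_4 = 2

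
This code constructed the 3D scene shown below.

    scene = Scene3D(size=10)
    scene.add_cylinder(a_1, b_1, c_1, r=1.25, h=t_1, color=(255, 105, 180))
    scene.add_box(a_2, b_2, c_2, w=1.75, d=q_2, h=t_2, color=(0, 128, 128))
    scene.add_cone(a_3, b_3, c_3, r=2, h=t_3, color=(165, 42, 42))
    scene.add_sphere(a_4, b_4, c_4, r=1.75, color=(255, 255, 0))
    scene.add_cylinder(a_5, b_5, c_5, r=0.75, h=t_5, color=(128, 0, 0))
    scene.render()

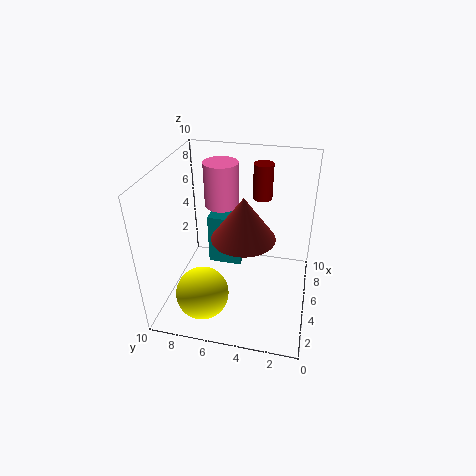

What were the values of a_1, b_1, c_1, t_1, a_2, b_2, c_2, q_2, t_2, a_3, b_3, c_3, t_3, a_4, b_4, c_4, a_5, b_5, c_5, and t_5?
a_1 = 7.25, b_1 = 6.75, c_1 = 6.25, t_1 = 3.25, a_2 = 8, b_2 = 5.5, c_2 = 0.25, q_2 = 2.75, t_2 = 4.25, a_3 = 3.25, b_3 = 4.25, c_3 = 6.25, t_3 = 2.75, a_4 = 2, b_4 = 6.75, c_4 = 2.25, a_5 = 9, b_5 = 4, c_5 = 6.25, t_5 = 2.75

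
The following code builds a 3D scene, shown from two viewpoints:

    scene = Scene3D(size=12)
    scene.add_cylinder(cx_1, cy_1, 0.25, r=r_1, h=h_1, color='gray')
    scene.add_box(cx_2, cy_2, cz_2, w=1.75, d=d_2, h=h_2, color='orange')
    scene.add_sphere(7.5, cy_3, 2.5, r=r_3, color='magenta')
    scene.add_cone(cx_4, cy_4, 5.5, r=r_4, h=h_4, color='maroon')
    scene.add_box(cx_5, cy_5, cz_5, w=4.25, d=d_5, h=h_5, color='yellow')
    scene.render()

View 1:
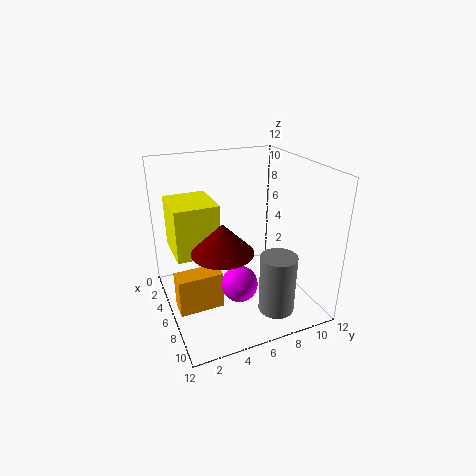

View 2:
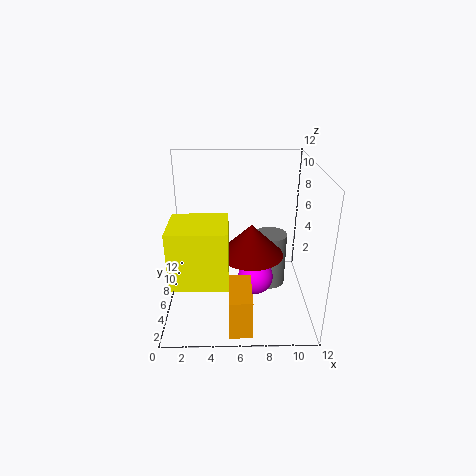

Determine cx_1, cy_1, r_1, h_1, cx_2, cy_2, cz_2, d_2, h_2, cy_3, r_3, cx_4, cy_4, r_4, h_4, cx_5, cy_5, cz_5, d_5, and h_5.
cx_1 = 9; cy_1 = 8.25; r_1 = 1.5; h_1 = 5; cx_2 = 5.25; cy_2 = 0.5; cz_2 = 0.25; d_2 = 3.75; h_2 = 3.25; cy_3 = 5.5; r_3 = 1.5; cx_4 = 7; cy_4 = 4.25; r_4 = 2.5; h_4 = 2.5; cx_5 = 1; cy_5 = 1; cz_5 = 4.25; d_5 = 3.75; h_5 = 4.5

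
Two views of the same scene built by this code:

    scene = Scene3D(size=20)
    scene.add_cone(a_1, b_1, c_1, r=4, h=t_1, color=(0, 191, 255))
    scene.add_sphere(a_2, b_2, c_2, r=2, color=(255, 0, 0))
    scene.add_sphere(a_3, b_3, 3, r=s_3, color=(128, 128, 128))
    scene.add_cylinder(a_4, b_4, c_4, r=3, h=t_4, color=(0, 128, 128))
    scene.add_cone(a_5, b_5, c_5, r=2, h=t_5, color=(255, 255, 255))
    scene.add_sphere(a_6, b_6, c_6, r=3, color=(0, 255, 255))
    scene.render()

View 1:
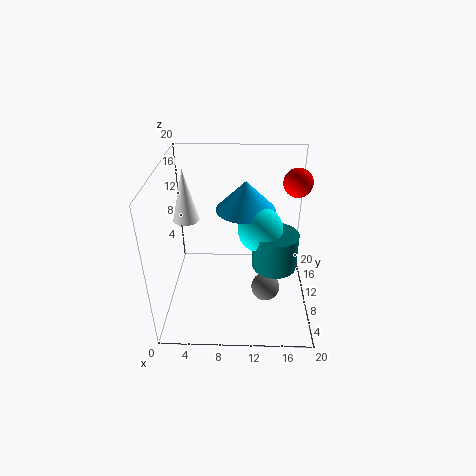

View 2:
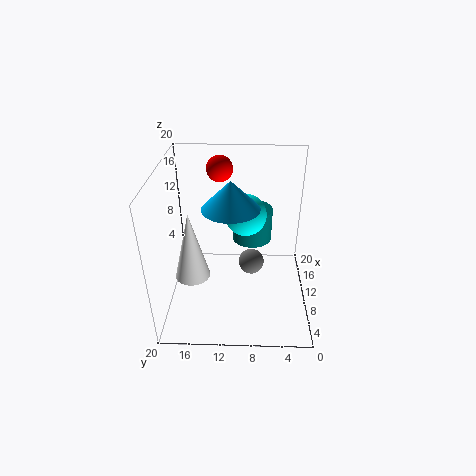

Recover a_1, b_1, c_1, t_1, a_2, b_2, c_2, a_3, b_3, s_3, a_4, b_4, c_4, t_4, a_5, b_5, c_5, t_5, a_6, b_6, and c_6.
a_1 = 11; b_1 = 11; c_1 = 14; t_1 = 4; a_2 = 18; b_2 = 13; c_2 = 17; a_3 = 14; b_3 = 8; s_3 = 2; a_4 = 15; b_4 = 8; c_4 = 7; t_4 = 5; a_5 = 2; b_5 = 15; c_5 = 10; t_5 = 8; a_6 = 13; b_6 = 9; c_6 = 12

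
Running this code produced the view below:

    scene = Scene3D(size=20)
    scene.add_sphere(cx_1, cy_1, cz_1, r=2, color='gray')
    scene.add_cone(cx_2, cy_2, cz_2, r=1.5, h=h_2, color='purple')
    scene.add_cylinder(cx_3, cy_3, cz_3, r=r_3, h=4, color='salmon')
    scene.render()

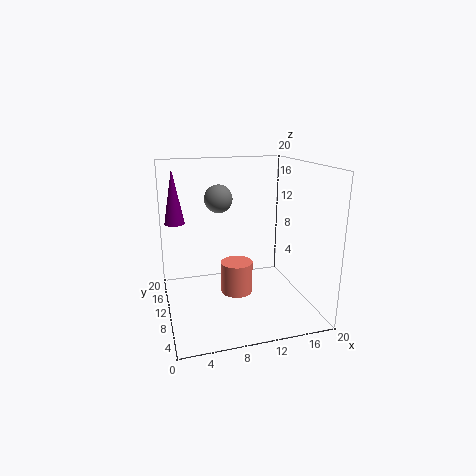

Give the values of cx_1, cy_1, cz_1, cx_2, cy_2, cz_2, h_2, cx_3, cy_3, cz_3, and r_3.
cx_1 = 8
cy_1 = 13
cz_1 = 15
cx_2 = 2
cy_2 = 16
cz_2 = 11
h_2 = 8
cx_3 = 8.5
cy_3 = 5.5
cz_3 = 4.5
r_3 = 2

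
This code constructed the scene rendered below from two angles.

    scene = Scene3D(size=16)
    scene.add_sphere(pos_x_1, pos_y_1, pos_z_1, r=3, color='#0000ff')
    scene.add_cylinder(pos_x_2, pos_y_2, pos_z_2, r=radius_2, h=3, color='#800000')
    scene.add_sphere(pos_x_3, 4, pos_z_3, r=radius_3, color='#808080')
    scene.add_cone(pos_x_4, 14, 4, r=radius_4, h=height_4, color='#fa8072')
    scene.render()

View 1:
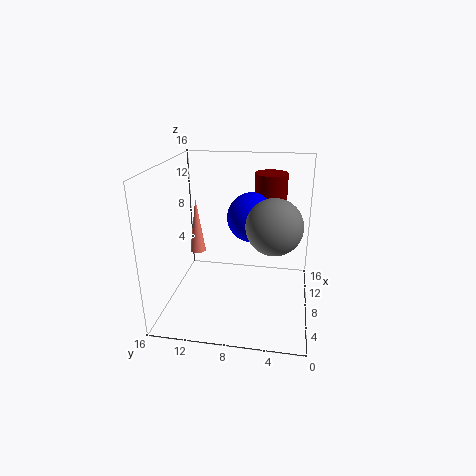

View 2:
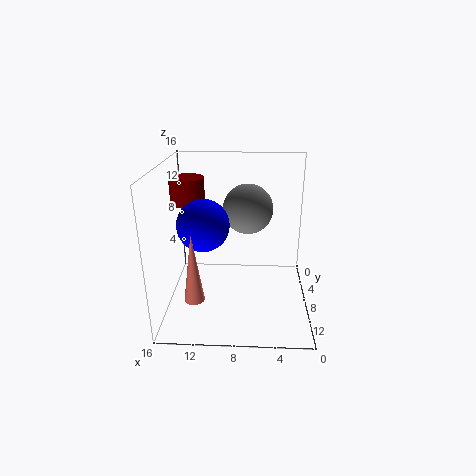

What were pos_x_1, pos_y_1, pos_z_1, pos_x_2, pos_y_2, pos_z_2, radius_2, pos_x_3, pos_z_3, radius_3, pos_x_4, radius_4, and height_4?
pos_x_1 = 12
pos_y_1 = 7
pos_z_1 = 9
pos_x_2 = 14
pos_y_2 = 5
pos_z_2 = 11
radius_2 = 2
pos_x_3 = 7
pos_z_3 = 10
radius_3 = 3
pos_x_4 = 12
radius_4 = 1
height_4 = 7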